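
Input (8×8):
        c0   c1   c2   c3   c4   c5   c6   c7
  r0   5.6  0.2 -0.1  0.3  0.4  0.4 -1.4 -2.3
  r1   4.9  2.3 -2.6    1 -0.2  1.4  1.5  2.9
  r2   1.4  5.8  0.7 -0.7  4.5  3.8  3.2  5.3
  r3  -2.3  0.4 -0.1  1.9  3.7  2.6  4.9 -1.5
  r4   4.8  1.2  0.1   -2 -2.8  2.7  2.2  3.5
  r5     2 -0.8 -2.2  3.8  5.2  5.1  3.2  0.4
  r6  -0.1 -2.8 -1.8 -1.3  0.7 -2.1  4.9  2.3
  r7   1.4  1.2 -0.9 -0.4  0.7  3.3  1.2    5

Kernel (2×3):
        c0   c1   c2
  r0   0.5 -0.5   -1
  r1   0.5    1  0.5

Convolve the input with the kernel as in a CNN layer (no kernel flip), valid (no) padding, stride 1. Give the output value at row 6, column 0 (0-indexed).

The receptive field on the input at this output position is [-0.1 -2.8 -1.8 / 1.4 1.2 -0.9]. Elementwise product with the kernel and sum: -0.1·0.5 + -2.8·-0.5 + -1.8·-1 + 1.4·0.5 + 1.2·1 + -0.9·0.5.

4.6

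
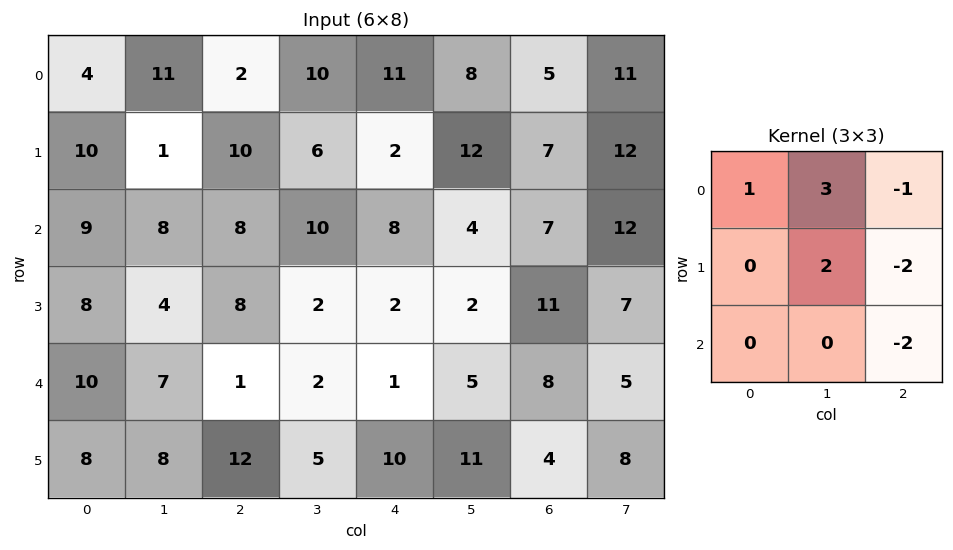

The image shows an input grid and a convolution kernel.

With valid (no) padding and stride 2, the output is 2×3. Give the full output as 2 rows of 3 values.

Output[0,0]: The receptive field on the input at this output position is [4 11 2 / 10 1 10 / 9 8 8]. Elementwise product with the kernel and sum: 4·1 + 11·3 + 2·-1 + 1·2 + 10·-2 + 8·-2.
Output[0,1]: The receptive field on the input at this output position is [2 10 11 / 10 6 2 / 8 10 8]. Elementwise product with the kernel and sum: 2·1 + 10·3 + 11·-1 + 6·2 + 2·-2 + 8·-2.

1 13 26
15 28 -21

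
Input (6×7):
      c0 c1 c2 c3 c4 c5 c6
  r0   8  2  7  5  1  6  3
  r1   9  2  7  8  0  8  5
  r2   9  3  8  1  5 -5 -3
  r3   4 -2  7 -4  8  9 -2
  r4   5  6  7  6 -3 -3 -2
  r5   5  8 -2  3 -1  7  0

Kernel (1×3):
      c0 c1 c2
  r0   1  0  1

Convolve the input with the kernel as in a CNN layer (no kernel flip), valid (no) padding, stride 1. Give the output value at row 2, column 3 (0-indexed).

-4

The receptive field on the input at this output position is [1 5 -5]. Elementwise product with the kernel and sum: 1·1 + -5·1.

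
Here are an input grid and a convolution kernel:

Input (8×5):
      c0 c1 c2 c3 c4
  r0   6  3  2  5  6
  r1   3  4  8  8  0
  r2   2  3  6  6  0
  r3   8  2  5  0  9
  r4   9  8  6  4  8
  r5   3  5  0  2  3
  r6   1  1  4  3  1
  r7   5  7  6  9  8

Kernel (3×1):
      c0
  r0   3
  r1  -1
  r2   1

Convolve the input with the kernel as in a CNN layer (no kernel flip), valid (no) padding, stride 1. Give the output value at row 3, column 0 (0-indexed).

18

The receptive field on the input at this output position is [8 / 9 / 3]. Elementwise product with the kernel and sum: 8·3 + 9·-1 + 3·1.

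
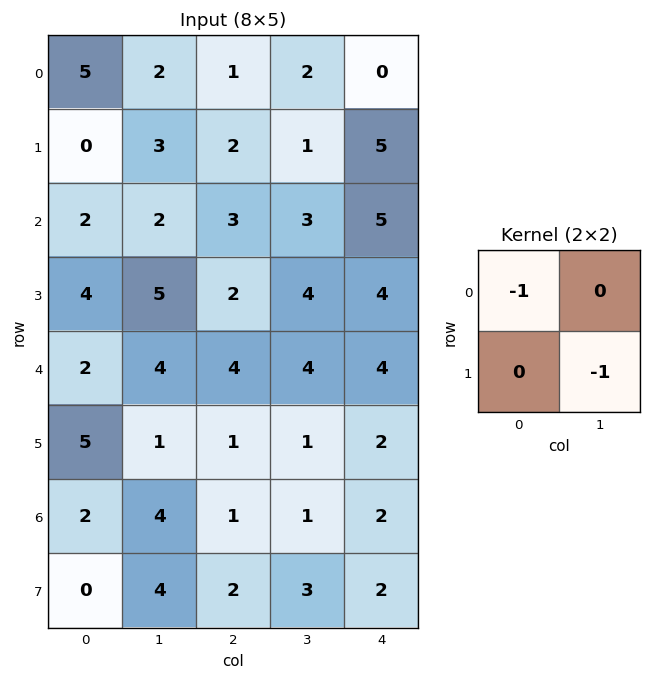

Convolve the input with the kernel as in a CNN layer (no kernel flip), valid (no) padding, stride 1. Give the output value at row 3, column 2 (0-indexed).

-6

The receptive field on the input at this output position is [2 4 / 4 4]. Elementwise product with the kernel and sum: 2·-1 + 4·-1.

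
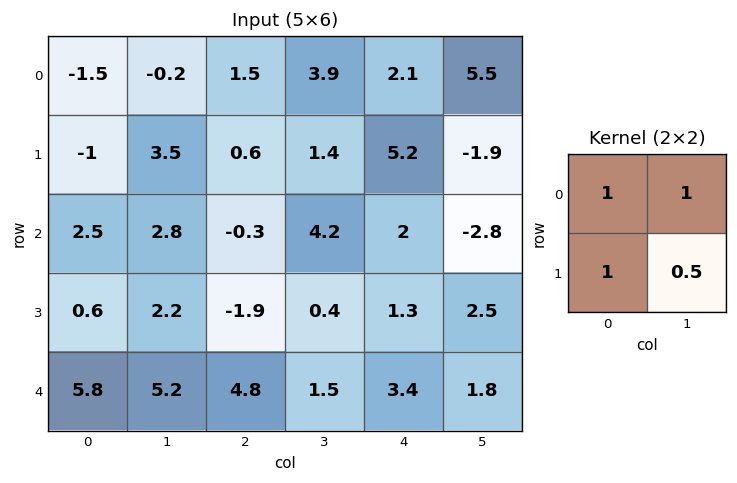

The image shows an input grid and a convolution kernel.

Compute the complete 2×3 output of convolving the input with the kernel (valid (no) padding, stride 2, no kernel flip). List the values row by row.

Output[0,0]: The receptive field on the input at this output position is [-1.5 -0.2 / -1 3.5]. Elementwise product with the kernel and sum: -1.5·1 + -0.2·1 + -1·1 + 3.5·0.5.

-0.95 6.7 11.85
7 2.2 1.75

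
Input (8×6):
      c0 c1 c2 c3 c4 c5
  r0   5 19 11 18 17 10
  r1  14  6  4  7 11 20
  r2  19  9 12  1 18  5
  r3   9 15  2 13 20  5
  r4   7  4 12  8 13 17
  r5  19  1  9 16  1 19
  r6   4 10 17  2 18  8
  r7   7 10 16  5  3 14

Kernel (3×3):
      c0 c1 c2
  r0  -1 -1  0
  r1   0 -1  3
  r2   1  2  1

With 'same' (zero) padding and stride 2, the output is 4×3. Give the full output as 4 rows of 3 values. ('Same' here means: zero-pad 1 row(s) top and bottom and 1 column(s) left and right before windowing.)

86 64 62
27 13 37
35 30 42
31 26 14

Output[0,0]: The receptive field on the zero-padded input at this output position is [0 0 0 / 0 5 19 / 0 14 6]. Elementwise product with the kernel and sum: 0·-1 + 0·-1 + 5·-1 + 19·3 + 0·1 + 14·2 + 6·1.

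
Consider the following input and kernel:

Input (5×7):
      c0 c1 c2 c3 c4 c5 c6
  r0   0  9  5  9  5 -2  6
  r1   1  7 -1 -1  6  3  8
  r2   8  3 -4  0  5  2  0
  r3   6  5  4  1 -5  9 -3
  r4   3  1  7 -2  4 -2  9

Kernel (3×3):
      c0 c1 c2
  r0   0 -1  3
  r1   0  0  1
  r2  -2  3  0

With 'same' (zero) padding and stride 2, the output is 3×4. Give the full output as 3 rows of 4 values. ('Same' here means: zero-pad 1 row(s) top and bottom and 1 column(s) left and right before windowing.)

12 -8 18 18
41 0 -12 -35
10 -3 30 3

Output[0,0]: The receptive field on the zero-padded input at this output position is [0 0 0 / 0 0 9 / 0 1 7]. Elementwise product with the kernel and sum: 0·-1 + 0·3 + 9·1 + 0·-2 + 1·3.
Output[0,1]: The receptive field on the zero-padded input at this output position is [0 0 0 / 9 5 9 / 7 -1 -1]. Elementwise product with the kernel and sum: 0·-1 + 0·3 + 9·1 + 7·-2 + -1·3.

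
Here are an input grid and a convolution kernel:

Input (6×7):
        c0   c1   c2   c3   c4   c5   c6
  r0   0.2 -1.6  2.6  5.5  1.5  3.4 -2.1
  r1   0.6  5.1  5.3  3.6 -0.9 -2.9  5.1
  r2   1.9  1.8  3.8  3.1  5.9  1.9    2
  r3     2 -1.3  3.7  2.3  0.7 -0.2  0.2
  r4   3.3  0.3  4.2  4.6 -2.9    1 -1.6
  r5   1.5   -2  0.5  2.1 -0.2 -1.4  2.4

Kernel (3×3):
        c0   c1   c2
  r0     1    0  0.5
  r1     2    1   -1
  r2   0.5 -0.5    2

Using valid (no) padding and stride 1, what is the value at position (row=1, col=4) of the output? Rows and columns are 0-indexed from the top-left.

14.2

The receptive field on the input at this output position is [-0.9 -2.9 5.1 / 5.9 1.9 2 / 0.7 -0.2 0.2]. Elementwise product with the kernel and sum: -0.9·1 + 5.1·0.5 + 5.9·2 + 1.9·1 + 2·-1 + 0.7·0.5 + -0.2·-0.5 + 0.2·2.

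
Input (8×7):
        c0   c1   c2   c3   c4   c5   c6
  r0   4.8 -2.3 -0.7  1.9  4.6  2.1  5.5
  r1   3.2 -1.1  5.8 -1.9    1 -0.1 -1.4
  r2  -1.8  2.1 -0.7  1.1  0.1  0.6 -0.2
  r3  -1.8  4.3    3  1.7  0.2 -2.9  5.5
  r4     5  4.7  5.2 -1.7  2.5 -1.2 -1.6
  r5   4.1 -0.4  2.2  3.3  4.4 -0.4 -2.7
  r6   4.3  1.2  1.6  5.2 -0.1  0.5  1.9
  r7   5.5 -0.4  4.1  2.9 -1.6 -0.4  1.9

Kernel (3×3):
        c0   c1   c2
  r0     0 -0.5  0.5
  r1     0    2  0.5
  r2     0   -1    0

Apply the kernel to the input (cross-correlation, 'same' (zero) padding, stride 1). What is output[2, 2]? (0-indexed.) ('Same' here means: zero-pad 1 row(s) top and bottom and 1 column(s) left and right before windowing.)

The receptive field on the zero-padded input at this output position is [-1.1 5.8 -1.9 / 2.1 -0.7 1.1 / 4.3 3 1.7]. Elementwise product with the kernel and sum: 5.8·-0.5 + -1.9·0.5 + -0.7·2 + 1.1·0.5 + 3·-1.

-7.7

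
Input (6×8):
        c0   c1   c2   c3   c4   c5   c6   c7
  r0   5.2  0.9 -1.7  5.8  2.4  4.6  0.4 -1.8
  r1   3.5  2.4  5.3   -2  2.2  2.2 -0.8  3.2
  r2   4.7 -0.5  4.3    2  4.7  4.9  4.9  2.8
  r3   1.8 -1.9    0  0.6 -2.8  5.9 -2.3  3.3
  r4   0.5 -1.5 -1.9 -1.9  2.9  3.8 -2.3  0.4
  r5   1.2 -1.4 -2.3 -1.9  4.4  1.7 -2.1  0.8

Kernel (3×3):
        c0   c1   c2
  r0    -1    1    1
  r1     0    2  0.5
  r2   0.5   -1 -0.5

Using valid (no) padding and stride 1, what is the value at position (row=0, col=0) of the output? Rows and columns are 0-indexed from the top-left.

2.15

The receptive field on the input at this output position is [5.2 0.9 -1.7 / 3.5 2.4 5.3 / 4.7 -0.5 4.3]. Elementwise product with the kernel and sum: 5.2·-1 + 0.9·1 + -1.7·1 + 2.4·2 + 5.3·0.5 + 4.7·0.5 + -0.5·-1 + 4.3·-0.5.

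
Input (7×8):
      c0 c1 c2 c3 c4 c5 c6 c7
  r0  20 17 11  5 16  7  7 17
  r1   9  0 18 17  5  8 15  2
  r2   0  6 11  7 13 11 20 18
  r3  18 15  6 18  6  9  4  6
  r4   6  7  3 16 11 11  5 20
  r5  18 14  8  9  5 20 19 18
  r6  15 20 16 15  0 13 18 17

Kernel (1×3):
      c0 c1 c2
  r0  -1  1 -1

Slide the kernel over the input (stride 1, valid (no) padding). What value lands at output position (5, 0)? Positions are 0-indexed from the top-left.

-12

The receptive field on the input at this output position is [18 14 8]. Elementwise product with the kernel and sum: 18·-1 + 14·1 + 8·-1.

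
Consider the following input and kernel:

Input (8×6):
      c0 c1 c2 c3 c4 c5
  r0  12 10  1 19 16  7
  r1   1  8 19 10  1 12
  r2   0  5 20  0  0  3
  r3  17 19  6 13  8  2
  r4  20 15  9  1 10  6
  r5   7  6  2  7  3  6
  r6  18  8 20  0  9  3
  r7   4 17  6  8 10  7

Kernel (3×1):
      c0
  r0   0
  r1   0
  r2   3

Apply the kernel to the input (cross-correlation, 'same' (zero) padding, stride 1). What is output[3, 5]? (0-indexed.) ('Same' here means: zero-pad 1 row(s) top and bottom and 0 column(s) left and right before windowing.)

18

The receptive field on the zero-padded input at this output position is [3 / 2 / 6]. Elementwise product with the kernel and sum: 6·3.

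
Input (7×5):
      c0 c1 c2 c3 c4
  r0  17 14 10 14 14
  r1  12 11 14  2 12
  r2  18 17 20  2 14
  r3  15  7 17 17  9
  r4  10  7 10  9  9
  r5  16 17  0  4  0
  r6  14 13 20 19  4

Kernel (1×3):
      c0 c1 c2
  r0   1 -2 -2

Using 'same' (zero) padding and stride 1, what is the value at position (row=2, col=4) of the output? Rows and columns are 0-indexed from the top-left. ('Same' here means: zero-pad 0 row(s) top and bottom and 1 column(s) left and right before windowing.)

-26

The receptive field on the zero-padded input at this output position is [2 14 0]. Elementwise product with the kernel and sum: 2·1 + 14·-2 + 0·-2.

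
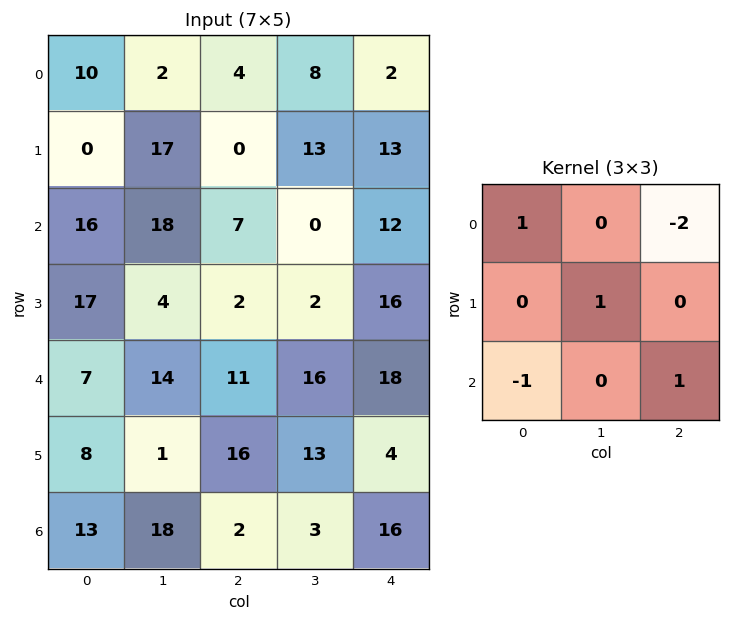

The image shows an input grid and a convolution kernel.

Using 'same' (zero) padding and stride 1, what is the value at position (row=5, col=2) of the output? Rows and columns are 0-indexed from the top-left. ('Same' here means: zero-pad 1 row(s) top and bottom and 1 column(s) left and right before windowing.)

The receptive field on the zero-padded input at this output position is [14 11 16 / 1 16 13 / 18 2 3]. Elementwise product with the kernel and sum: 14·1 + 16·-2 + 16·1 + 18·-1 + 3·1.

-17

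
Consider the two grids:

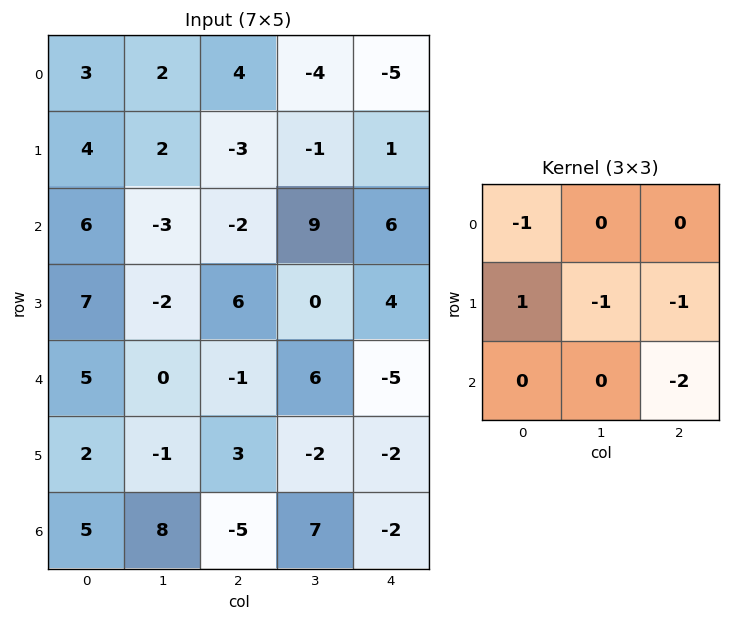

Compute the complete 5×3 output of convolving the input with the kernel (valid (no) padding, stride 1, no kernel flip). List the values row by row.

Output[0,0]: The receptive field on the input at this output position is [3 2 4 / 4 2 -3 / 6 -3 -2]. Elementwise product with the kernel and sum: 3·-1 + 4·1 + 2·-1 + -3·-1 + -2·-2.

6 -14 -19
-5 -12 -22
-1 -17 14
-7 1 -4
5 -16 12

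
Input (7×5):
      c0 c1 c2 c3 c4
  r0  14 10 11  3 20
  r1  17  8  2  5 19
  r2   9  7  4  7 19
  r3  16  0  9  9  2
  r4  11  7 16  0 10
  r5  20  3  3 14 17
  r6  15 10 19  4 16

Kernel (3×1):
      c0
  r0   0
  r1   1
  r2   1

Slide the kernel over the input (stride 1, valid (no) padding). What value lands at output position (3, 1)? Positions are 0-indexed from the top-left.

10

The receptive field on the input at this output position is [0 / 7 / 3]. Elementwise product with the kernel and sum: 7·1 + 3·1.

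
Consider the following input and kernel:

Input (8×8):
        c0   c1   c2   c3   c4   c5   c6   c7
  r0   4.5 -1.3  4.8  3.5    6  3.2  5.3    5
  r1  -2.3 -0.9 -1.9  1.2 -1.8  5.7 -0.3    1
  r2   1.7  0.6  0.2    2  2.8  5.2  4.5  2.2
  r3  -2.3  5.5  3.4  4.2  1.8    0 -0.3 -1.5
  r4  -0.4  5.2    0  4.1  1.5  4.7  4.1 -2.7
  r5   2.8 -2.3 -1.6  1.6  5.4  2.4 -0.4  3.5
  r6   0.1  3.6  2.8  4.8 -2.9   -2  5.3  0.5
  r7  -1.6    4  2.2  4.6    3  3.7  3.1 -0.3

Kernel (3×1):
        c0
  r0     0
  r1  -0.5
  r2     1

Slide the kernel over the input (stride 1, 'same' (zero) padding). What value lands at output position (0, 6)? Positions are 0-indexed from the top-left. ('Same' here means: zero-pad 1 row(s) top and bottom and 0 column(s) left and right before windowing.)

-2.95

The receptive field on the zero-padded input at this output position is [0 / 5.3 / -0.3]. Elementwise product with the kernel and sum: 5.3·-0.5 + -0.3·1.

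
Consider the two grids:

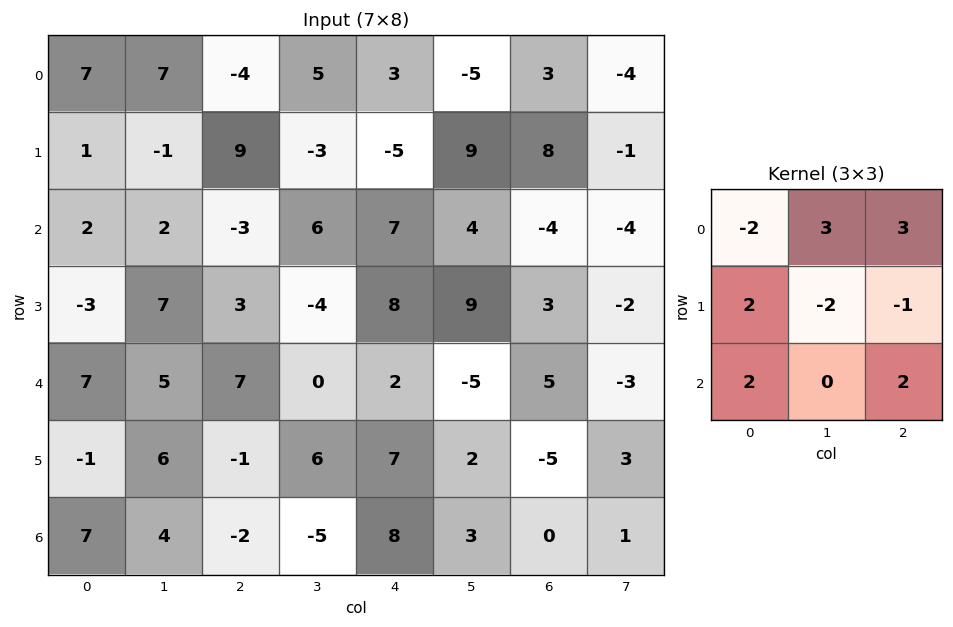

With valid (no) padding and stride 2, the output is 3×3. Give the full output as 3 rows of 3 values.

Output[0,0]: The receptive field on the input at this output position is [7 7 -4 / 1 -1 9 / 2 2 -3]. Elementwise product with the kernel and sum: 7·-2 + 7·3 + -4·3 + 1·2 + -1·-2 + 9·-1 + 2·2 + -3·2.
Output[0,1]: The receptive field on the input at this output position is [-4 5 3 / 9 -3 -5 / -3 6 7]. Elementwise product with the kernel and sum: -4·-2 + 5·3 + 3·3 + 9·2 + -3·-2 + -5·-1 + -3·2 + 7·2.

-12 69 -42
-2 69 -5
19 -17 27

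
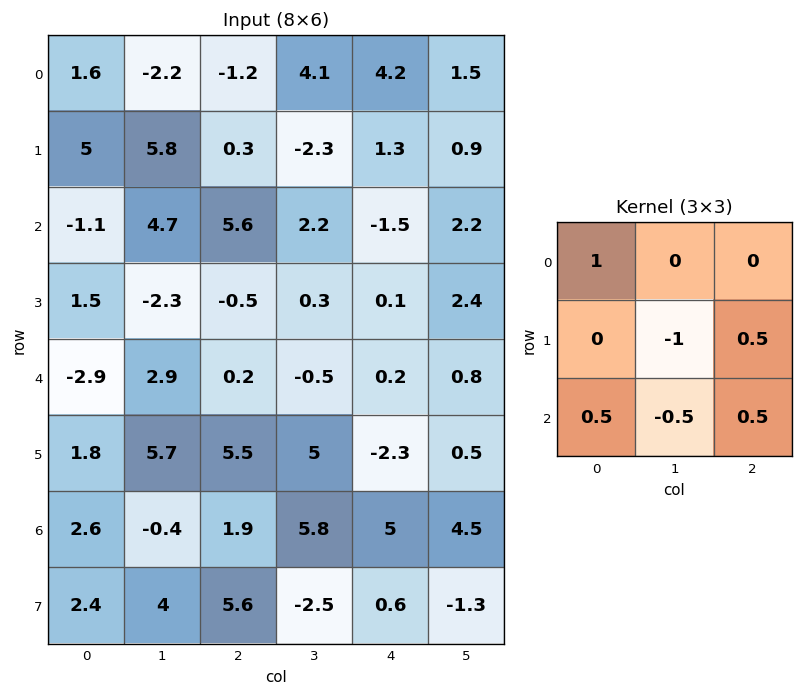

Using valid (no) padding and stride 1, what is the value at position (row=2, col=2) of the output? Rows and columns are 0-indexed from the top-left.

5.8

The receptive field on the input at this output position is [5.6 2.2 -1.5 / -0.5 0.3 0.1 / 0.2 -0.5 0.2]. Elementwise product with the kernel and sum: 5.6·1 + 0.3·-1 + 0.1·0.5 + 0.2·0.5 + -0.5·-0.5 + 0.2·0.5.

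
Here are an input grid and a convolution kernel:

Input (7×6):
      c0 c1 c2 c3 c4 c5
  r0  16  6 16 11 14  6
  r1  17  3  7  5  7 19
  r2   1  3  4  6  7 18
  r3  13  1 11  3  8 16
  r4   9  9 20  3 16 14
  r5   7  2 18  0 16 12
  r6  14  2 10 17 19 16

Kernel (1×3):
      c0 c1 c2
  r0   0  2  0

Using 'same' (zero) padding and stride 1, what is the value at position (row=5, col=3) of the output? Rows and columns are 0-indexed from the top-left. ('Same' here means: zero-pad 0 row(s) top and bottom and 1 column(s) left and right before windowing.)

0

The receptive field on the zero-padded input at this output position is [18 0 16]. Elementwise product with the kernel and sum: 0·2.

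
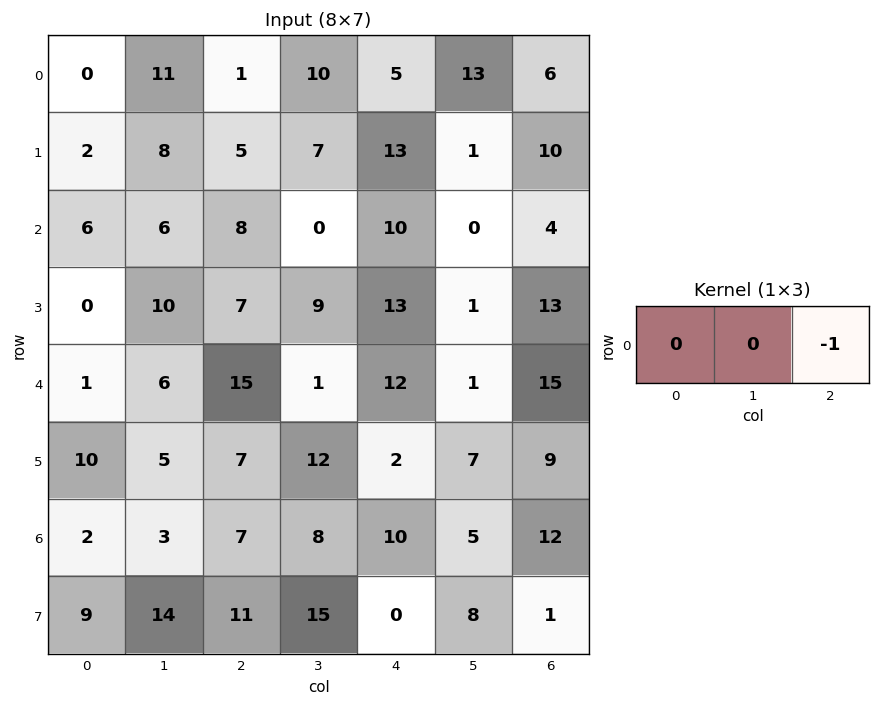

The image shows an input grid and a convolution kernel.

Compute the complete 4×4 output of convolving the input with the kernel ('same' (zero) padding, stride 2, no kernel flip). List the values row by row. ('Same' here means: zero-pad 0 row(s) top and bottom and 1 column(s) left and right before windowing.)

-11 -10 -13 0
-6 0 0 0
-6 -1 -1 0
-3 -8 -5 0

Output[0,0]: The receptive field on the zero-padded input at this output position is [0 0 11]. Elementwise product with the kernel and sum: 11·-1.
Output[0,1]: The receptive field on the zero-padded input at this output position is [11 1 10]. Elementwise product with the kernel and sum: 10·-1.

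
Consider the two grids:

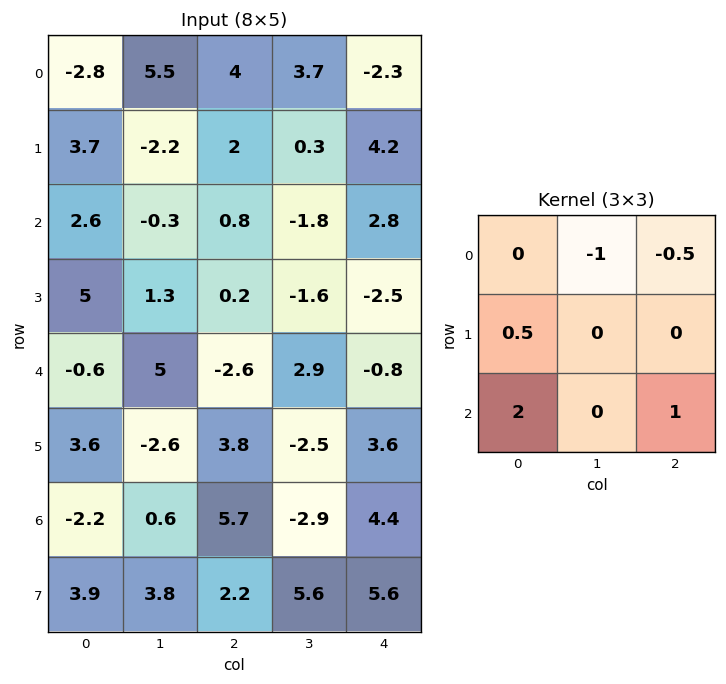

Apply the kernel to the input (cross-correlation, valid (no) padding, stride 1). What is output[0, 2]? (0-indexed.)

2.85

The receptive field on the input at this output position is [4 3.7 -2.3 / 2 0.3 4.2 / 0.8 -1.8 2.8]. Elementwise product with the kernel and sum: 3.7·-1 + -2.3·-0.5 + 2·0.5 + 0.8·2 + 2.8·1.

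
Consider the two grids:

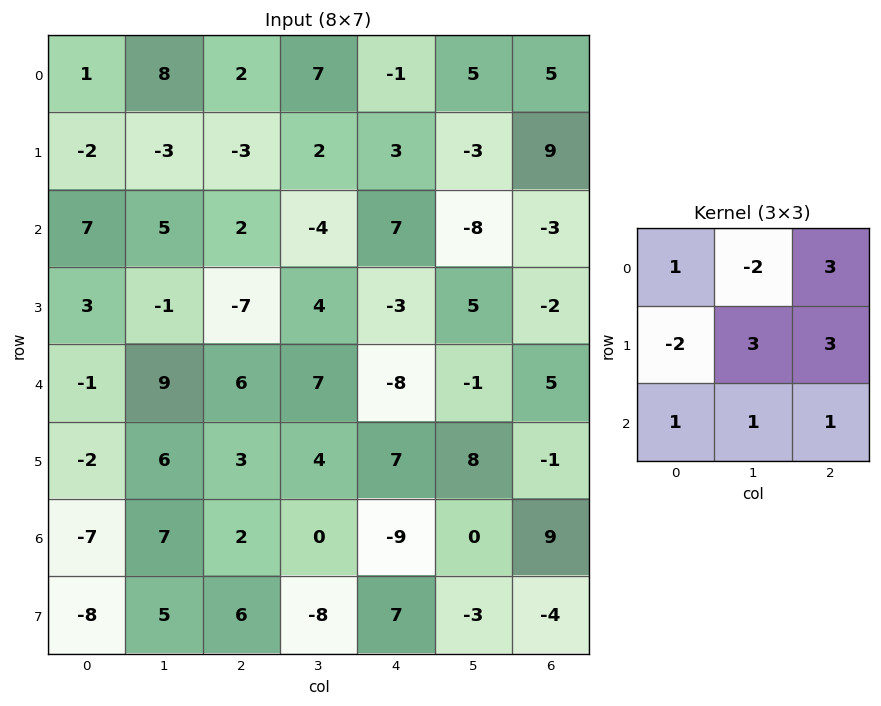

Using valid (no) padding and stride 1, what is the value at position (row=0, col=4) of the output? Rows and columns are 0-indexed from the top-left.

The receptive field on the input at this output position is [-1 5 5 / 3 -3 9 / 7 -8 -3]. Elementwise product with the kernel and sum: -1·1 + 5·-2 + 5·3 + 3·-2 + -3·3 + 9·3 + 7·1 + -8·1 + -3·1.

12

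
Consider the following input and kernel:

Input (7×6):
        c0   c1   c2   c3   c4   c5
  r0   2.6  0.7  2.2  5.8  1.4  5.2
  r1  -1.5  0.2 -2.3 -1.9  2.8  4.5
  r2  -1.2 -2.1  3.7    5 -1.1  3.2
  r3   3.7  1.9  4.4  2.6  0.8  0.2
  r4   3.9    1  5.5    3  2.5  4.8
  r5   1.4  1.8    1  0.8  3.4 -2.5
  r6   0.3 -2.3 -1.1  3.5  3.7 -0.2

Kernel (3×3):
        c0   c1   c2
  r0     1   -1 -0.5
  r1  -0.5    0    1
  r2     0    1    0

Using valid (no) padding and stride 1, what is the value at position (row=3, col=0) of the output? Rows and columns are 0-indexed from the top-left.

The receptive field on the input at this output position is [3.7 1.9 4.4 / 3.9 1 5.5 / 1.4 1.8 1]. Elementwise product with the kernel and sum: 3.7·1 + 1.9·-1 + 4.4·-0.5 + 3.9·-0.5 + 5.5·1 + 1.8·1.

4.95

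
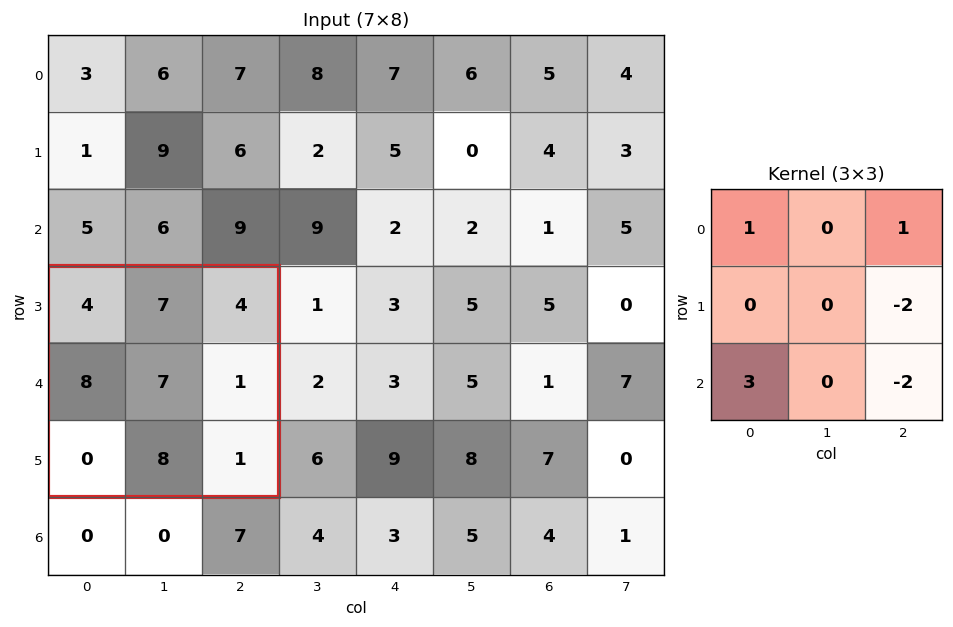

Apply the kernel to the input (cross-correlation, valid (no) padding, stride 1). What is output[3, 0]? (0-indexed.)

4

The receptive field on the input at this output position is [4 7 4 / 8 7 1 / 0 8 1]. Elementwise product with the kernel and sum: 4·1 + 4·1 + 1·-2 + 0·3 + 1·-2.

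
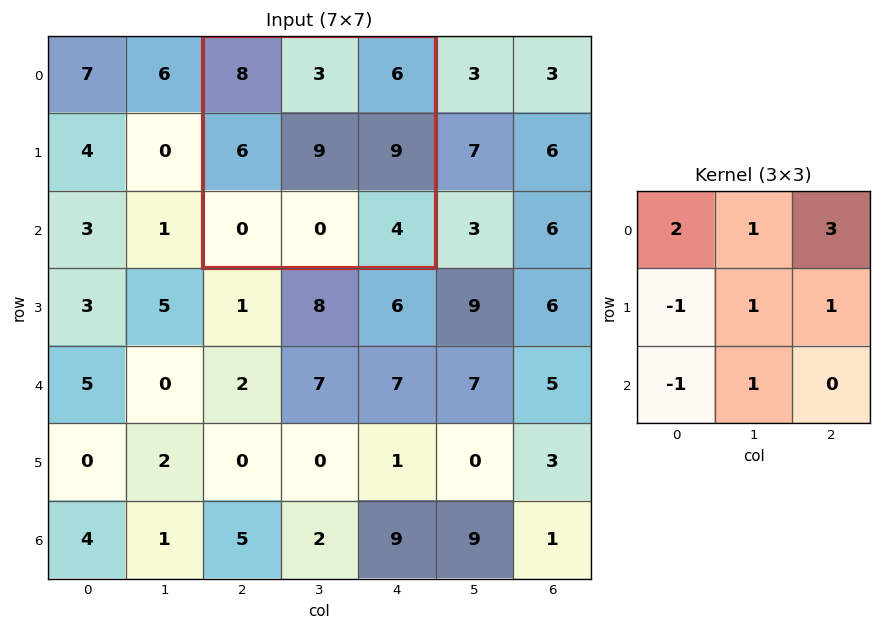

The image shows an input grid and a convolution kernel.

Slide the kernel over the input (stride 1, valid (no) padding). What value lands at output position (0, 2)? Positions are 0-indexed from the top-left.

The receptive field on the input at this output position is [8 3 6 / 6 9 9 / 0 0 4]. Elementwise product with the kernel and sum: 8·2 + 3·1 + 6·3 + 6·-1 + 9·1 + 9·1 + 0·-1 + 0·1.

49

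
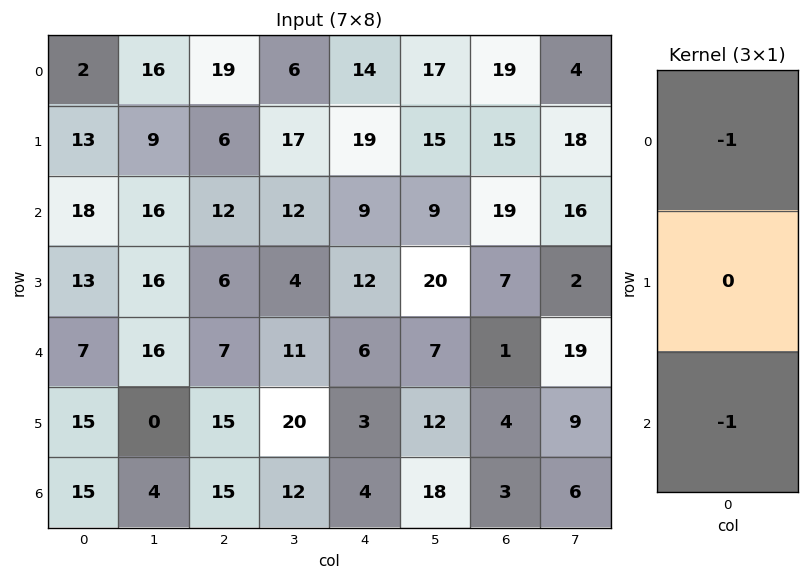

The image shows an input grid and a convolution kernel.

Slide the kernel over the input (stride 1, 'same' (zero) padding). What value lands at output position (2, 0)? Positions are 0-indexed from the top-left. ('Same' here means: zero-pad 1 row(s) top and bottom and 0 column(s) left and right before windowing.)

The receptive field on the zero-padded input at this output position is [13 / 18 / 13]. Elementwise product with the kernel and sum: 13·-1 + 13·-1.

-26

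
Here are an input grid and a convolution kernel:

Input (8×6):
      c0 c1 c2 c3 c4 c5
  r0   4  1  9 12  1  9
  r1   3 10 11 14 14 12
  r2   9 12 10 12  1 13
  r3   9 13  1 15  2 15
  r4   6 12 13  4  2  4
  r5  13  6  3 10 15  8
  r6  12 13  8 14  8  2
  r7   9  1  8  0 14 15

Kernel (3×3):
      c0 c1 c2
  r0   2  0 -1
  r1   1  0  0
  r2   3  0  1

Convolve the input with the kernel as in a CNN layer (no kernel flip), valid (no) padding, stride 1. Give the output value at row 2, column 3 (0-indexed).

42

The receptive field on the input at this output position is [12 1 13 / 15 2 15 / 4 2 4]. Elementwise product with the kernel and sum: 12·2 + 13·-1 + 15·1 + 4·3 + 4·1.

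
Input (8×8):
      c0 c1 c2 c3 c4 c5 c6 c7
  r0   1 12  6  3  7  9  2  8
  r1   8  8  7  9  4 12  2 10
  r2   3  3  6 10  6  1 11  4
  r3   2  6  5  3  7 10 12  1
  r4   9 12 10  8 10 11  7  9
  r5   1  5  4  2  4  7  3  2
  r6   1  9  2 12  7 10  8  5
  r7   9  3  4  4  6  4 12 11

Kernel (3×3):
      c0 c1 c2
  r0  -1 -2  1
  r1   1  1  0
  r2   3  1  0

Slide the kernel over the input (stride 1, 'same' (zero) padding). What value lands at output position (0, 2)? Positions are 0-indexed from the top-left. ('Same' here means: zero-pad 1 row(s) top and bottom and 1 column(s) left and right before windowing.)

49

The receptive field on the zero-padded input at this output position is [0 0 0 / 12 6 3 / 8 7 9]. Elementwise product with the kernel and sum: 0·-1 + 0·-2 + 0·1 + 12·1 + 6·1 + 8·3 + 7·1.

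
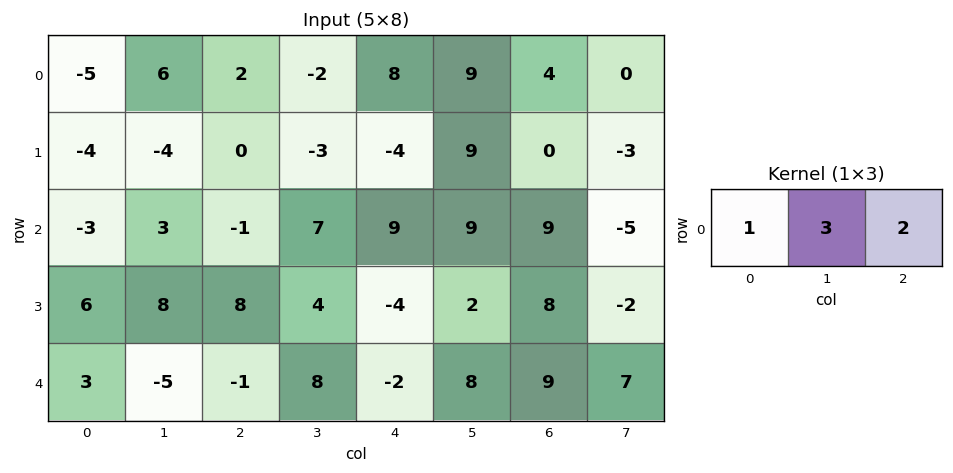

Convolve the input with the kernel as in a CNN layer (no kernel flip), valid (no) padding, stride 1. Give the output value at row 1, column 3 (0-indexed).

3

The receptive field on the input at this output position is [-3 -4 9]. Elementwise product with the kernel and sum: -3·1 + -4·3 + 9·2.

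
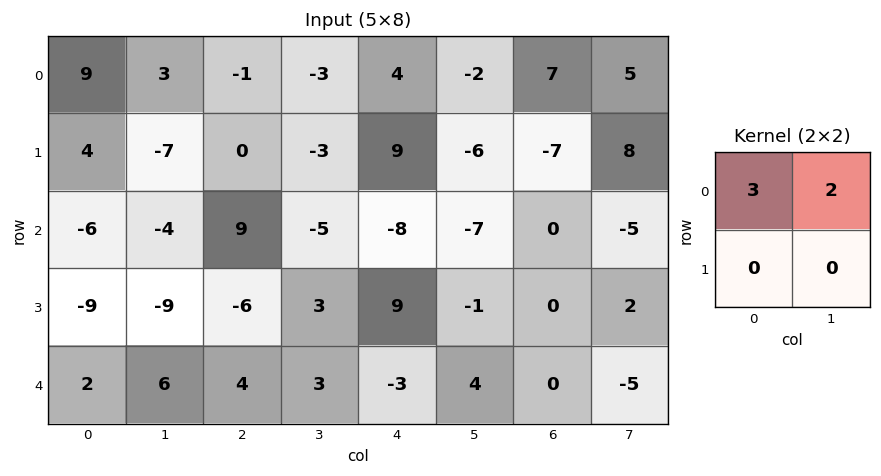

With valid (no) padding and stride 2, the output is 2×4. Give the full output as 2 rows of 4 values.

33 -9 8 31
-26 17 -38 -10

Output[0,0]: The receptive field on the input at this output position is [9 3 / 4 -7]. Elementwise product with the kernel and sum: 9·3 + 3·2.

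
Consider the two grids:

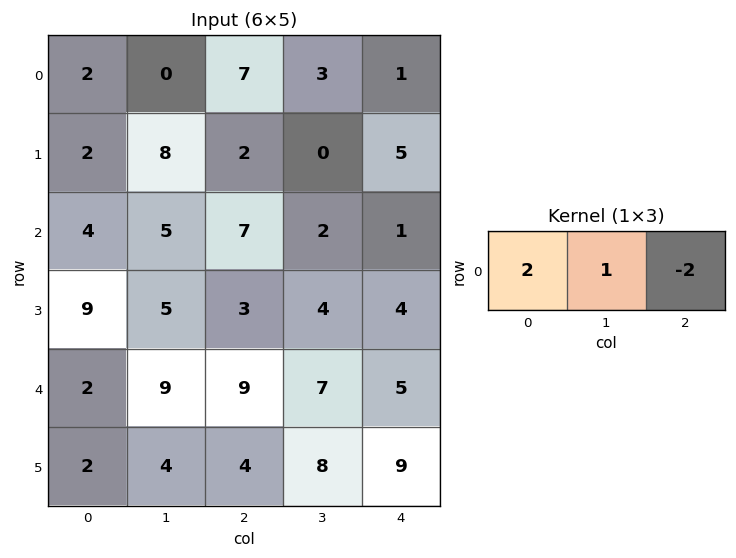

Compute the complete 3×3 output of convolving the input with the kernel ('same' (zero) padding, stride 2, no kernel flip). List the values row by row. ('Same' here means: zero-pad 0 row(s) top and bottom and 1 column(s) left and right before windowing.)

2 1 7
-6 13 5
-16 13 19

Output[0,0]: The receptive field on the zero-padded input at this output position is [0 2 0]. Elementwise product with the kernel and sum: 0·2 + 2·1 + 0·-2.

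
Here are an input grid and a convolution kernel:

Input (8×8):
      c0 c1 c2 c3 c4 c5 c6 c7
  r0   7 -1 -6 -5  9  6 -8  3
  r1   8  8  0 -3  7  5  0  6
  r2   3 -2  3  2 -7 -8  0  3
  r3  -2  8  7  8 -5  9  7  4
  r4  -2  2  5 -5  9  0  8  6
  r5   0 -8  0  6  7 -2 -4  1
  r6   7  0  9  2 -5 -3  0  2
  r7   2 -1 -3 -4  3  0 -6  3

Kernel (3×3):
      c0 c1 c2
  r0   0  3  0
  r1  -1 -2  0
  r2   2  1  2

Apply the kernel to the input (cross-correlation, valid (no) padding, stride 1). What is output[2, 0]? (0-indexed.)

-12

The receptive field on the input at this output position is [3 -2 3 / -2 8 7 / -2 2 5]. Elementwise product with the kernel and sum: -2·3 + -2·-1 + 8·-2 + -2·2 + 2·1 + 5·2.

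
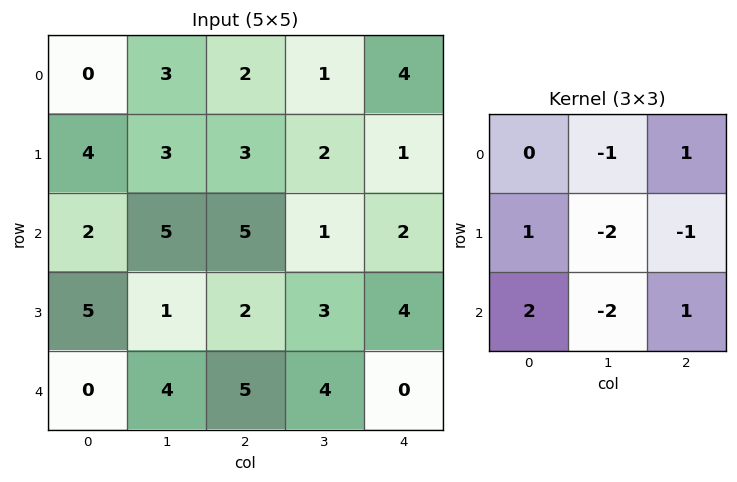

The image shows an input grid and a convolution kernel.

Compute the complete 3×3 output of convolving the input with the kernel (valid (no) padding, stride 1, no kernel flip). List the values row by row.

-7 -5 11
-3 -6 2
-2 -8 -5

Output[0,0]: The receptive field on the input at this output position is [0 3 2 / 4 3 3 / 2 5 5]. Elementwise product with the kernel and sum: 3·-1 + 2·1 + 4·1 + 3·-2 + 3·-1 + 2·2 + 5·-2 + 5·1.
Output[0,1]: The receptive field on the input at this output position is [3 2 1 / 3 3 2 / 5 5 1]. Elementwise product with the kernel and sum: 2·-1 + 1·1 + 3·1 + 3·-2 + 2·-1 + 5·2 + 5·-2 + 1·1.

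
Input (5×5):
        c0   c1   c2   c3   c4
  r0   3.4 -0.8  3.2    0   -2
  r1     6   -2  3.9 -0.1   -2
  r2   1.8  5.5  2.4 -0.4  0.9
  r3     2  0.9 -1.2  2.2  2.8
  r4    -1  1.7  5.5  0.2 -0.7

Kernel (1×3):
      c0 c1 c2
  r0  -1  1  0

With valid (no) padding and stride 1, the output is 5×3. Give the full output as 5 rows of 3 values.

-4.2 4 -3.2
-8 5.9 -4
3.7 -3.1 -2.8
-1.1 -2.1 3.4
2.7 3.8 -5.3

Output[0,0]: The receptive field on the input at this output position is [3.4 -0.8 3.2]. Elementwise product with the kernel and sum: 3.4·-1 + -0.8·1.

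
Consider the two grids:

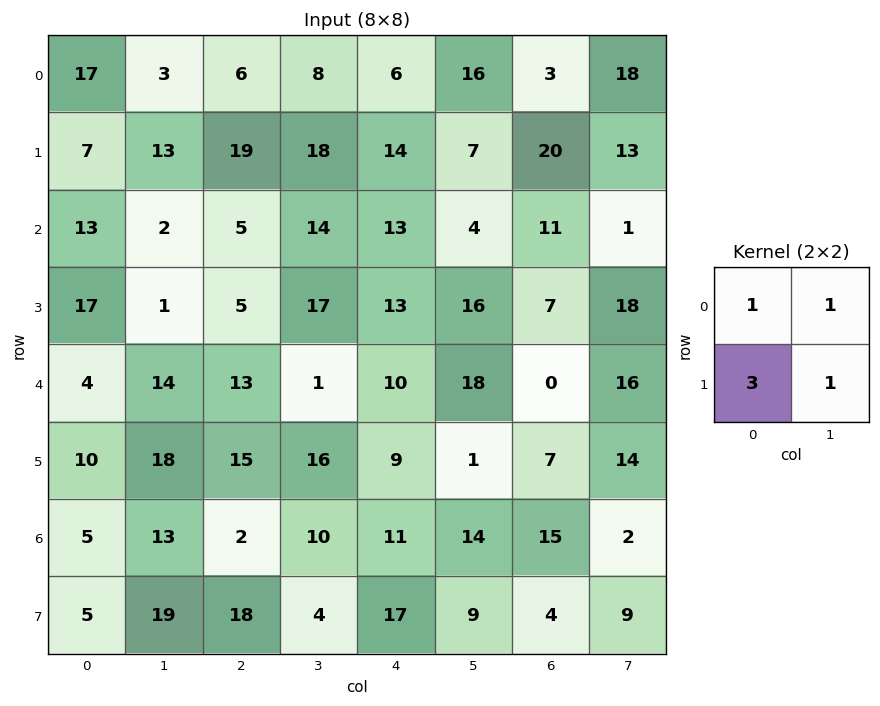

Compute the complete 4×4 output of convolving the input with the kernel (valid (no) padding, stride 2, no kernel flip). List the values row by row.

54 89 71 94
67 51 72 51
66 75 56 51
52 70 85 38

Output[0,0]: The receptive field on the input at this output position is [17 3 / 7 13]. Elementwise product with the kernel and sum: 17·1 + 3·1 + 7·3 + 13·1.
Output[0,1]: The receptive field on the input at this output position is [6 8 / 19 18]. Elementwise product with the kernel and sum: 6·1 + 8·1 + 19·3 + 18·1.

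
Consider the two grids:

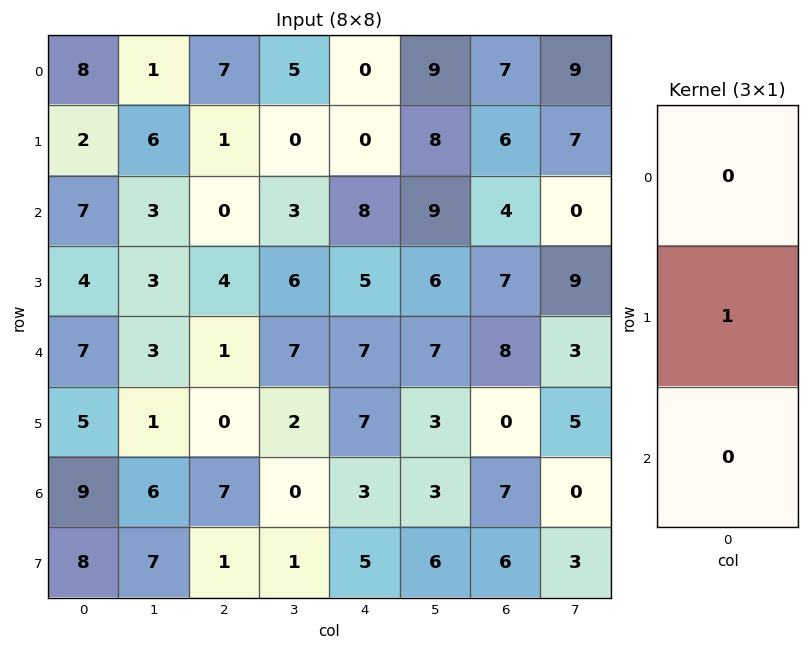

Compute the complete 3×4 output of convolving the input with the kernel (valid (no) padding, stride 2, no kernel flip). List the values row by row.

2 1 0 6
4 4 5 7
5 0 7 0

Output[0,0]: The receptive field on the input at this output position is [8 / 2 / 7]. Elementwise product with the kernel and sum: 2·1.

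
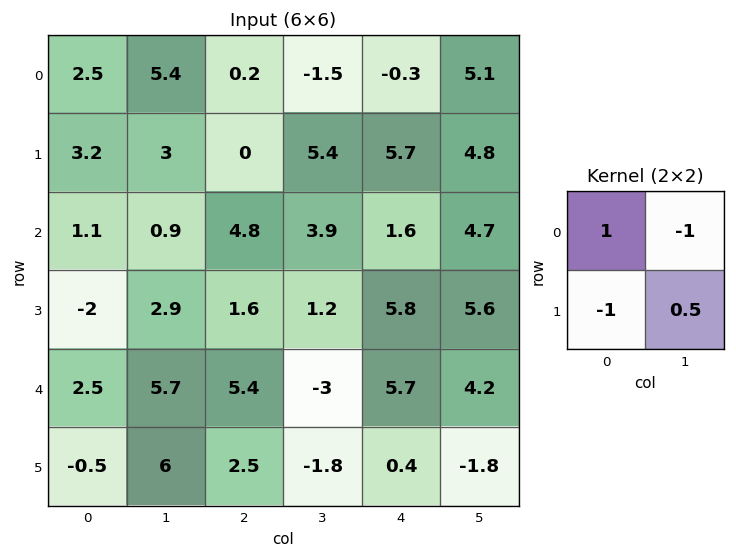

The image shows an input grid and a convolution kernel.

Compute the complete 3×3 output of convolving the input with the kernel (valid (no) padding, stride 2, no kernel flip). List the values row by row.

Output[0,0]: The receptive field on the input at this output position is [2.5 5.4 / 3.2 3]. Elementwise product with the kernel and sum: 2.5·1 + 5.4·-1 + 3.2·-1 + 3·0.5.

-4.6 4.4 -8.7
3.65 -0.1 -6.1
0.3 5 0.2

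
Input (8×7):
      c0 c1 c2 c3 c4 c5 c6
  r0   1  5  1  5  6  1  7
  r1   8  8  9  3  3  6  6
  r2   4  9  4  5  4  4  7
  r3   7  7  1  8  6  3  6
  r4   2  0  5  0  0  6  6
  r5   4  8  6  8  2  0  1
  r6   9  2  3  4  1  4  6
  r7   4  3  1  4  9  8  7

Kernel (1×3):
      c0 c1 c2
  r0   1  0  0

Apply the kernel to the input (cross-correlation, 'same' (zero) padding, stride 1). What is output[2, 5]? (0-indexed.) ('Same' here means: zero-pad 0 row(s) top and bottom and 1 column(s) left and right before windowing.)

The receptive field on the zero-padded input at this output position is [4 4 7]. Elementwise product with the kernel and sum: 4·1.

4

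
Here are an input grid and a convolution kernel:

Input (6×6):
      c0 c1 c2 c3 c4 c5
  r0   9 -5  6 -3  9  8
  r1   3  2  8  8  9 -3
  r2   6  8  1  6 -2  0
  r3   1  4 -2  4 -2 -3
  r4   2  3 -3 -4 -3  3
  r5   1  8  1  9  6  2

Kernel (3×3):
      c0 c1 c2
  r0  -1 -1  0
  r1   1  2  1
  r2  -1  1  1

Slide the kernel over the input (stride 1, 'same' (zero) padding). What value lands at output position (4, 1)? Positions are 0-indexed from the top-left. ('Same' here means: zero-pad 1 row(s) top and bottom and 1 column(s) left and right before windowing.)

The receptive field on the zero-padded input at this output position is [1 4 -2 / 2 3 -3 / 1 8 1]. Elementwise product with the kernel and sum: 1·-1 + 4·-1 + 2·1 + 3·2 + -3·1 + 1·-1 + 8·1 + 1·1.

8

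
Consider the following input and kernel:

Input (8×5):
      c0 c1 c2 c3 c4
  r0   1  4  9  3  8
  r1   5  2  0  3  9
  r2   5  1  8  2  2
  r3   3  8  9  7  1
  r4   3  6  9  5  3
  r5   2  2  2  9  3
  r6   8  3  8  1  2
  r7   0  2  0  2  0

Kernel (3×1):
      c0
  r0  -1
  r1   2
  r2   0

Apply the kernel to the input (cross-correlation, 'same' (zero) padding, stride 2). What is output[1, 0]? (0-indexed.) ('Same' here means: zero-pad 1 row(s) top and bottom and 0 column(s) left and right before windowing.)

5

The receptive field on the zero-padded input at this output position is [5 / 5 / 3]. Elementwise product with the kernel and sum: 5·-1 + 5·2.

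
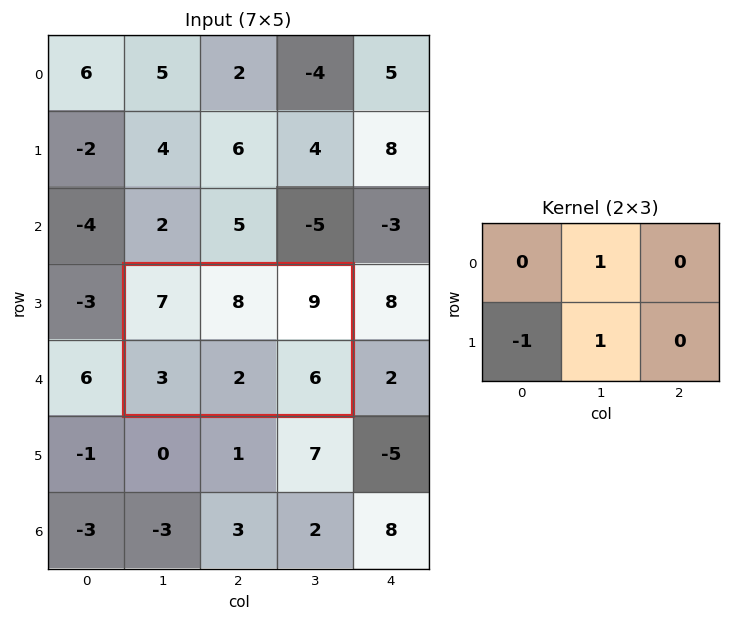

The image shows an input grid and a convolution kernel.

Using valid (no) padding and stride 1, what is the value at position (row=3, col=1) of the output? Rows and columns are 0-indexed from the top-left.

The receptive field on the input at this output position is [7 8 9 / 3 2 6]. Elementwise product with the kernel and sum: 8·1 + 3·-1 + 2·1.

7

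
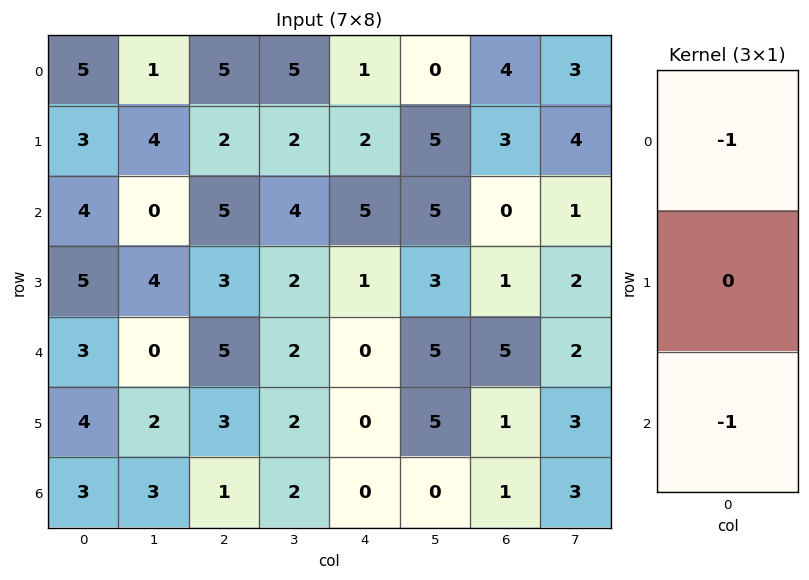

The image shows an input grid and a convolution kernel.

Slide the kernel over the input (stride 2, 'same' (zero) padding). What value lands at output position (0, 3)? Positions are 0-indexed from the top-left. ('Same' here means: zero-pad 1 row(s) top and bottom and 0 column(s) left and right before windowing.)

-3

The receptive field on the zero-padded input at this output position is [0 / 4 / 3]. Elementwise product with the kernel and sum: 0·-1 + 3·-1.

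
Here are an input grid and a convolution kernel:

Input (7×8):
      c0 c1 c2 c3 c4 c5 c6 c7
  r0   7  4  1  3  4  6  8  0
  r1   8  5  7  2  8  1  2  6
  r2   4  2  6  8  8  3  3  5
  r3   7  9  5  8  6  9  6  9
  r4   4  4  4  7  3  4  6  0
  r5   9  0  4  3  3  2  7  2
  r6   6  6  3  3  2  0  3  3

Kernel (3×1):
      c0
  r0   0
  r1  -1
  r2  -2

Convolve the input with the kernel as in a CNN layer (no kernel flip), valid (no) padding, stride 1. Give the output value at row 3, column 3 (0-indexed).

-13

The receptive field on the input at this output position is [8 / 7 / 3]. Elementwise product with the kernel and sum: 7·-1 + 3·-2.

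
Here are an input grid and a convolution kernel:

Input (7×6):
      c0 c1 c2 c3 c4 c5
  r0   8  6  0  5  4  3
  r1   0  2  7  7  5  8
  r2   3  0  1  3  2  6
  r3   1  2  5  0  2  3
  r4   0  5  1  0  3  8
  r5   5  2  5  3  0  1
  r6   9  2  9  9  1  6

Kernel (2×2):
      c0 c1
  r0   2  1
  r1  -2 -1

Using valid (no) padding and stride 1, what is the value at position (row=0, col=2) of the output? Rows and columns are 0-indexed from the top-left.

-16

The receptive field on the input at this output position is [0 5 / 7 7]. Elementwise product with the kernel and sum: 0·2 + 5·1 + 7·-2 + 7·-1.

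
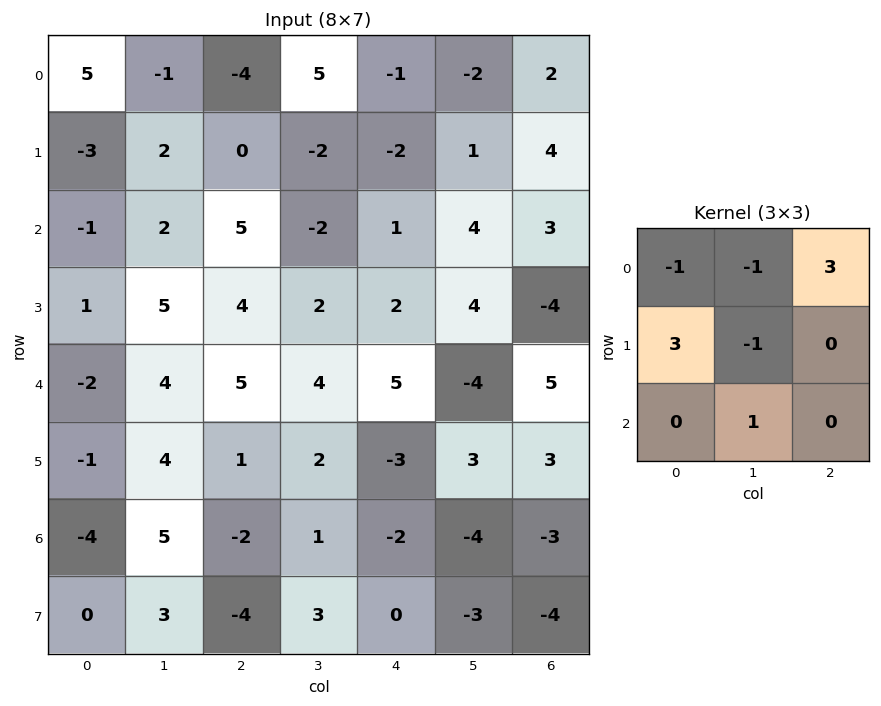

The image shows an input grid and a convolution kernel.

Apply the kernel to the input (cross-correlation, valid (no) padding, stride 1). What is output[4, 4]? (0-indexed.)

-2

The receptive field on the input at this output position is [5 -4 5 / -3 3 3 / -2 -4 -3]. Elementwise product with the kernel and sum: 5·-1 + -4·-1 + 5·3 + -3·3 + 3·-1 + -4·1.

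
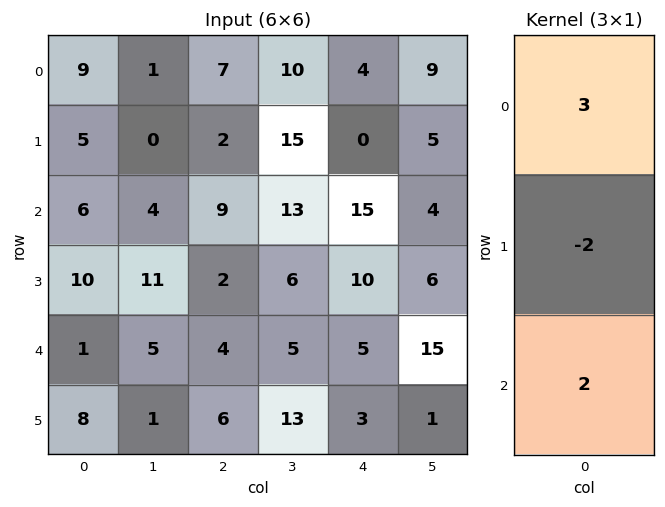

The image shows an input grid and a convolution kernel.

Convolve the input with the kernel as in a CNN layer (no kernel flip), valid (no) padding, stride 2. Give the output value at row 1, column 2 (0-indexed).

35

The receptive field on the input at this output position is [15 / 10 / 5]. Elementwise product with the kernel and sum: 15·3 + 10·-2 + 5·2.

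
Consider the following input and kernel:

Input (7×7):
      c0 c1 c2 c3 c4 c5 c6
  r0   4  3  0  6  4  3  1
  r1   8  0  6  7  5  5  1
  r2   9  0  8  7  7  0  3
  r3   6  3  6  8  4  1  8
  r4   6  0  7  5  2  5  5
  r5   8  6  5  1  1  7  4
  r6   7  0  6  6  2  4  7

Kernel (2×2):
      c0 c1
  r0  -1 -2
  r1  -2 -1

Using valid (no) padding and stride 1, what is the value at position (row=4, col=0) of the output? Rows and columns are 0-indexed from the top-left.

The receptive field on the input at this output position is [6 0 / 8 6]. Elementwise product with the kernel and sum: 6·-1 + 0·-2 + 8·-2 + 6·-1.

-28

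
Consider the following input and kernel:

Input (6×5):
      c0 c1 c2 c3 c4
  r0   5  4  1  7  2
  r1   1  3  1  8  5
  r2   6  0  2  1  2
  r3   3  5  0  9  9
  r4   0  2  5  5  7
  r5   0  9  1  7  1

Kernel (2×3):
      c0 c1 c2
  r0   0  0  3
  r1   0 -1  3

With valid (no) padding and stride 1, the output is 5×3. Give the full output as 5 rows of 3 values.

Output[0,0]: The receptive field on the input at this output position is [5 4 1 / 1 3 1]. Elementwise product with the kernel and sum: 1·3 + 3·-1 + 1·3.

3 44 13
9 25 20
1 30 24
13 37 43
9 35 17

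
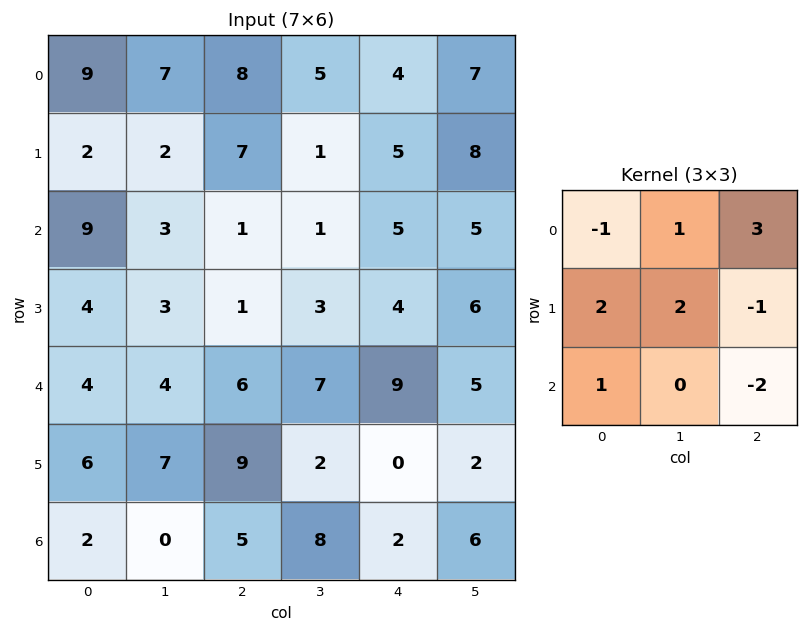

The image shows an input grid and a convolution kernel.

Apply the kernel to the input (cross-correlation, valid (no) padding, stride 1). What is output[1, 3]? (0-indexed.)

26

The receptive field on the input at this output position is [1 5 8 / 1 5 5 / 3 4 6]. Elementwise product with the kernel and sum: 1·-1 + 5·1 + 8·3 + 1·2 + 5·2 + 5·-1 + 3·1 + 6·-2.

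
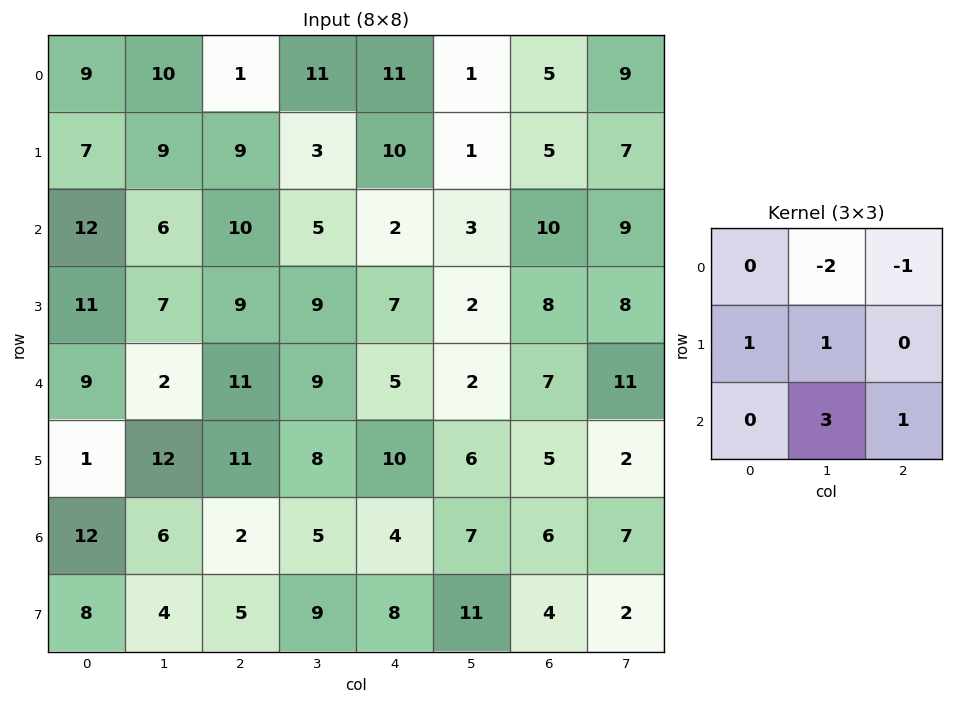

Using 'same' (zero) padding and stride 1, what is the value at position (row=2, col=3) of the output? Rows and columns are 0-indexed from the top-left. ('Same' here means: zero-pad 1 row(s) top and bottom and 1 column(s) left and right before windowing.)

The receptive field on the zero-padded input at this output position is [9 3 10 / 10 5 2 / 9 9 7]. Elementwise product with the kernel and sum: 3·-2 + 10·-1 + 10·1 + 5·1 + 9·3 + 7·1.

33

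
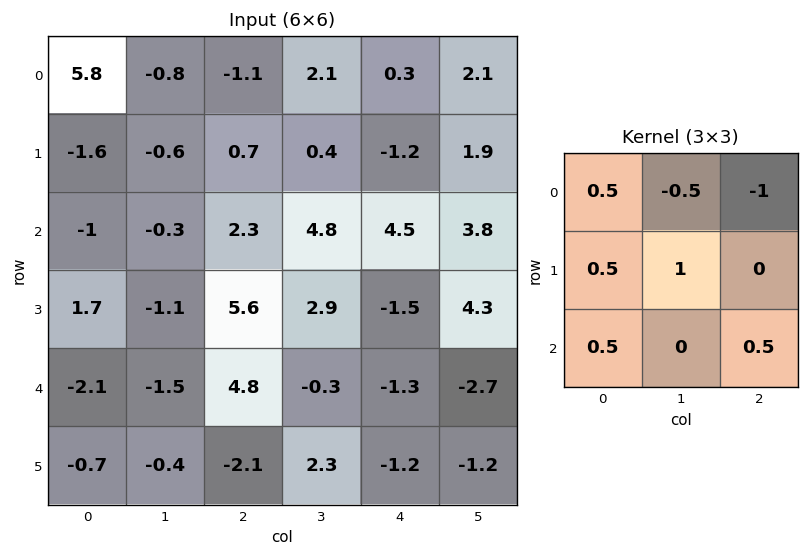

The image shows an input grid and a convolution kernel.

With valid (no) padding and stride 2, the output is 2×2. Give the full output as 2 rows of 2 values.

3.65 2.25
-1.55 1.7

Output[0,0]: The receptive field on the input at this output position is [5.8 -0.8 -1.1 / -1.6 -0.6 0.7 / -1 -0.3 2.3]. Elementwise product with the kernel and sum: 5.8·0.5 + -0.8·-0.5 + -1.1·-1 + -1.6·0.5 + -0.6·1 + -1·0.5 + 2.3·0.5.
Output[0,1]: The receptive field on the input at this output position is [-1.1 2.1 0.3 / 0.7 0.4 -1.2 / 2.3 4.8 4.5]. Elementwise product with the kernel and sum: -1.1·0.5 + 2.1·-0.5 + 0.3·-1 + 0.7·0.5 + 0.4·1 + 2.3·0.5 + 4.5·0.5.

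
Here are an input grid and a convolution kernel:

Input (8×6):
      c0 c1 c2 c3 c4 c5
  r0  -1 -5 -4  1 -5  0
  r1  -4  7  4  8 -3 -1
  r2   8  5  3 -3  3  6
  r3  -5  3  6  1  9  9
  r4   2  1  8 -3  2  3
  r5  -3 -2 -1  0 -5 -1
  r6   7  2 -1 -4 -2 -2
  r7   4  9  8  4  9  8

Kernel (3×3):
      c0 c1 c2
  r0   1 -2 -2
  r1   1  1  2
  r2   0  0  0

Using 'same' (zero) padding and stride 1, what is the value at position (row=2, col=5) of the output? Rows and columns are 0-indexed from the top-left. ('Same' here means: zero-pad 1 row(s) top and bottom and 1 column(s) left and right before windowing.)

8

The receptive field on the zero-padded input at this output position is [-3 -1 0 / 3 6 0 / 9 9 0]. Elementwise product with the kernel and sum: -3·1 + -1·-2 + 0·-2 + 3·1 + 6·1 + 0·2.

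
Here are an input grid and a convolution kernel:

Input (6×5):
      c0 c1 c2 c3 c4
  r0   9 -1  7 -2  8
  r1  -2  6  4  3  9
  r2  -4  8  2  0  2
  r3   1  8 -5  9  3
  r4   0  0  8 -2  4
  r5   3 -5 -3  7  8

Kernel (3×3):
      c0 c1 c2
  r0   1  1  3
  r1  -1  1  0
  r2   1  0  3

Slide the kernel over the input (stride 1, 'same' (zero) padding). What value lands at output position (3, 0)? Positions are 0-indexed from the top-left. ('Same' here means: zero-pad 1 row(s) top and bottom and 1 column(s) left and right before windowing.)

The receptive field on the zero-padded input at this output position is [0 -4 8 / 0 1 8 / 0 0 0]. Elementwise product with the kernel and sum: 0·1 + -4·1 + 8·3 + 0·-1 + 1·1 + 0·1 + 0·3.

21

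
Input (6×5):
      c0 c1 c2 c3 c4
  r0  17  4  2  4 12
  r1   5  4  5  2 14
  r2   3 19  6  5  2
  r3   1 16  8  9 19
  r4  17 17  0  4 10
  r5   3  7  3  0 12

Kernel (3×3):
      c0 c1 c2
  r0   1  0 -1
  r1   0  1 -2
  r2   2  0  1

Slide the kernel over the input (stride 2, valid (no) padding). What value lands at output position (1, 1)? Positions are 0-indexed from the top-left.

The receptive field on the input at this output position is [6 5 2 / 8 9 19 / 0 4 10]. Elementwise product with the kernel and sum: 6·1 + 2·-1 + 9·1 + 19·-2 + 0·2 + 10·1.

-15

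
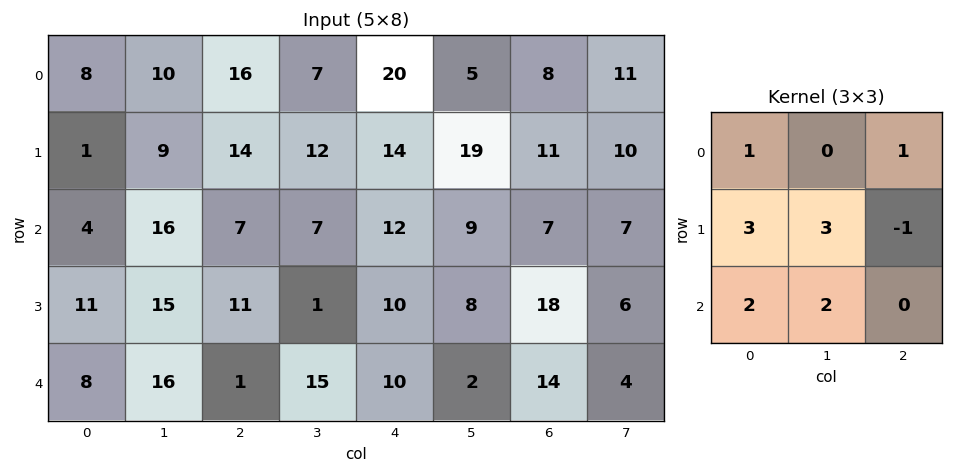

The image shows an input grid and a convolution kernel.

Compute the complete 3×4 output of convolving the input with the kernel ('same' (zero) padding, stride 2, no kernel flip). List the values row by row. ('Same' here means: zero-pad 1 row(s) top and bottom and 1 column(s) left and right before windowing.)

Output[0,0]: The receptive field on the zero-padded input at this output position is [0 0 0 / 0 8 10 / 0 1 9]. Elementwise product with the kernel and sum: 0·1 + 0·1 + 0·3 + 8·3 + 10·-1 + 0·2 + 1·2.

16 117 128 88
27 135 101 122
23 52 82 58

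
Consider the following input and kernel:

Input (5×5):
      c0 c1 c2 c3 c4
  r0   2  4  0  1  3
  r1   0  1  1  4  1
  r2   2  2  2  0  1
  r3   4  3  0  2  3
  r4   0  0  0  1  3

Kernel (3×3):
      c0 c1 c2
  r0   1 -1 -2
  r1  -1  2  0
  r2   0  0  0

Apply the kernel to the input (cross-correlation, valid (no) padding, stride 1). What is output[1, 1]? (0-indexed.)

The receptive field on the input at this output position is [1 1 4 / 2 2 0 / 3 0 2]. Elementwise product with the kernel and sum: 1·1 + 1·-1 + 4·-2 + 2·-1 + 2·2.

-6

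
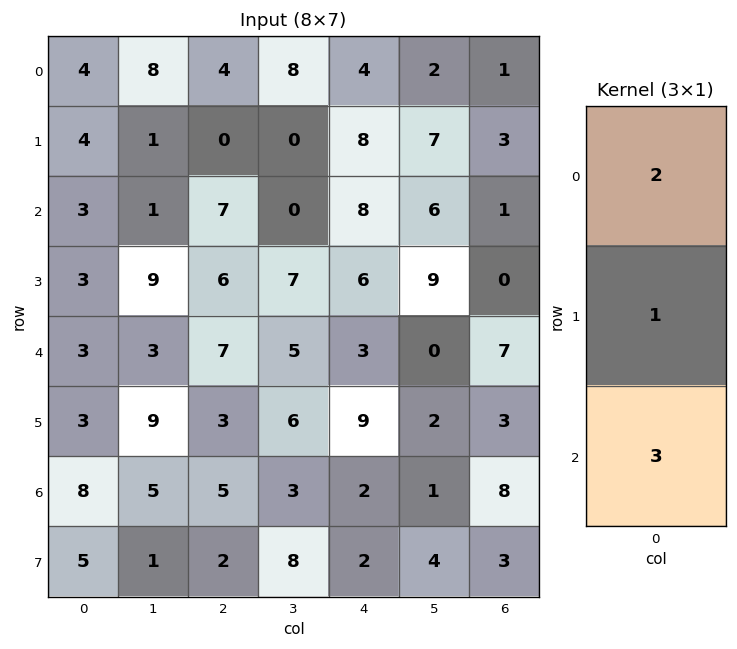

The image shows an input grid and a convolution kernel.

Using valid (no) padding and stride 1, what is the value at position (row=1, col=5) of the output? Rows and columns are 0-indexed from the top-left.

The receptive field on the input at this output position is [7 / 6 / 9]. Elementwise product with the kernel and sum: 7·2 + 6·1 + 9·3.

47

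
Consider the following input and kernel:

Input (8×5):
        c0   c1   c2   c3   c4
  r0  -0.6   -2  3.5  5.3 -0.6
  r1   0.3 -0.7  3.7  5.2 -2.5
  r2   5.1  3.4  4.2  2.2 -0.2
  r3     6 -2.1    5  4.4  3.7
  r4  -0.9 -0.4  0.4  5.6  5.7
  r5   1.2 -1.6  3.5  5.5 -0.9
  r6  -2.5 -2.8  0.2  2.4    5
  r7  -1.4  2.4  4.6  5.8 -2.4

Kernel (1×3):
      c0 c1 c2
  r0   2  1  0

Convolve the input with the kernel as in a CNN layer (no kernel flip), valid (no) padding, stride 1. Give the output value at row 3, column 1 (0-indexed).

The receptive field on the input at this output position is [-2.1 5 4.4]. Elementwise product with the kernel and sum: -2.1·2 + 5·1.

0.8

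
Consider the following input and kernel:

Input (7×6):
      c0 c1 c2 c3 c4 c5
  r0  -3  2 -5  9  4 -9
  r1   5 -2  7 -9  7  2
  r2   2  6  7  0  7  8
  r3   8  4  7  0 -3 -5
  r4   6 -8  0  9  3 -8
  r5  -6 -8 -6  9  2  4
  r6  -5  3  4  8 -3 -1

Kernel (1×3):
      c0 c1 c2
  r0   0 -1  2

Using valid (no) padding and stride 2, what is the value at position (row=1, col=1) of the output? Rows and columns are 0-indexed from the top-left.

14

The receptive field on the input at this output position is [7 0 7]. Elementwise product with the kernel and sum: 0·-1 + 7·2.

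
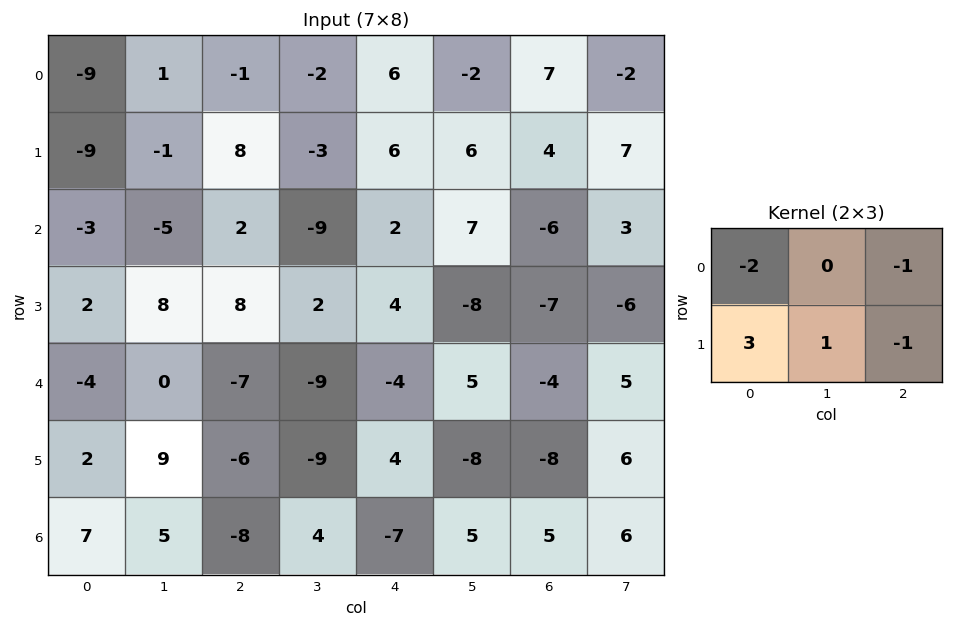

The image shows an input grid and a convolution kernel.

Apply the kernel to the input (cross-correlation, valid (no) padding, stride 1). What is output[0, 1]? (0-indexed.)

The receptive field on the input at this output position is [1 -1 -2 / -1 8 -3]. Elementwise product with the kernel and sum: 1·-2 + -2·-1 + -1·3 + 8·1 + -3·-1.

8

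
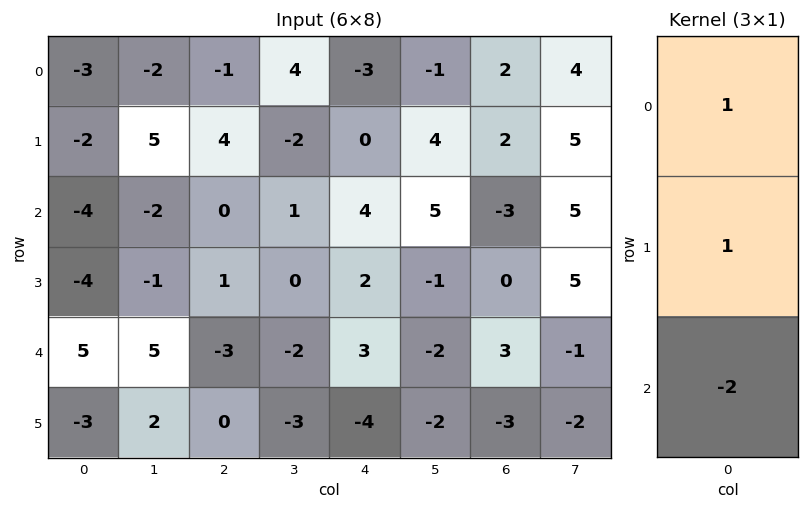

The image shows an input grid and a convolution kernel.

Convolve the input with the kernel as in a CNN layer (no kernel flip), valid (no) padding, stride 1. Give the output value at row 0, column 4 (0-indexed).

-11

The receptive field on the input at this output position is [-3 / 0 / 4]. Elementwise product with the kernel and sum: -3·1 + 0·1 + 4·-2.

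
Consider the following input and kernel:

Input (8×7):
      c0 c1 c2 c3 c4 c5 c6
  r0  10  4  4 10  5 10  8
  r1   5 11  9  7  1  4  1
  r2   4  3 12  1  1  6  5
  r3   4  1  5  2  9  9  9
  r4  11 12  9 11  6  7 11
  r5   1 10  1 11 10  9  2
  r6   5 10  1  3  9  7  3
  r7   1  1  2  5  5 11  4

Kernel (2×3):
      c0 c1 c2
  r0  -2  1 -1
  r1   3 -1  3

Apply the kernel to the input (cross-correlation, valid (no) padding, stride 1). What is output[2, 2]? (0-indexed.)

16

The receptive field on the input at this output position is [12 1 1 / 5 2 9]. Elementwise product with the kernel and sum: 12·-2 + 1·1 + 1·-1 + 5·3 + 2·-1 + 9·3.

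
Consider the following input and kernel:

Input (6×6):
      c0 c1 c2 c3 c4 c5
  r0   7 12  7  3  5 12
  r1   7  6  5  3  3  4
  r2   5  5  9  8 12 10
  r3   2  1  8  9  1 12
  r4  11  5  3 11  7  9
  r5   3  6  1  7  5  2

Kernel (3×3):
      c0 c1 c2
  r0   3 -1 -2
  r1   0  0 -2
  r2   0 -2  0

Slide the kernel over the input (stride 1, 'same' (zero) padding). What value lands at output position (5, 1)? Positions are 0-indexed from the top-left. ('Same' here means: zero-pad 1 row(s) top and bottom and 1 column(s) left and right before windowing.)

20

The receptive field on the zero-padded input at this output position is [11 5 3 / 3 6 1 / 0 0 0]. Elementwise product with the kernel and sum: 11·3 + 5·-1 + 3·-2 + 1·-2 + 0·-2.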